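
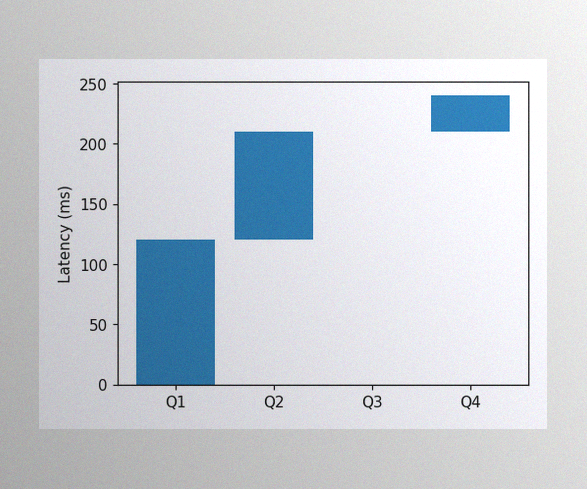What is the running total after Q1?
120ms

The image has some photo noise and uneven lighting. After Q1 the running total reaches 120ms.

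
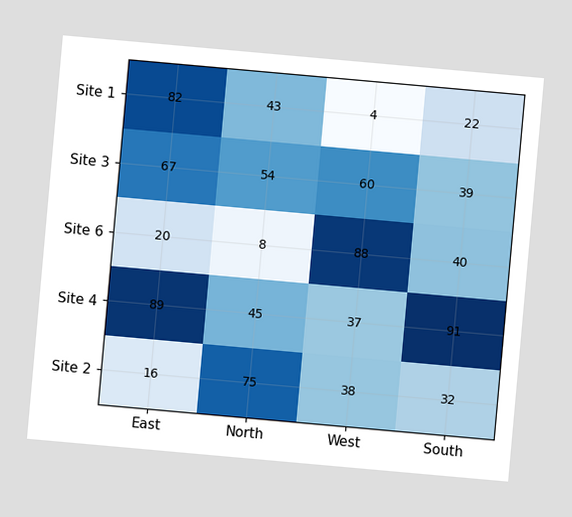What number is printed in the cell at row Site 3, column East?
The chart is tilted about 5° clockwise. The (Site 3, East) cell reads 67.

67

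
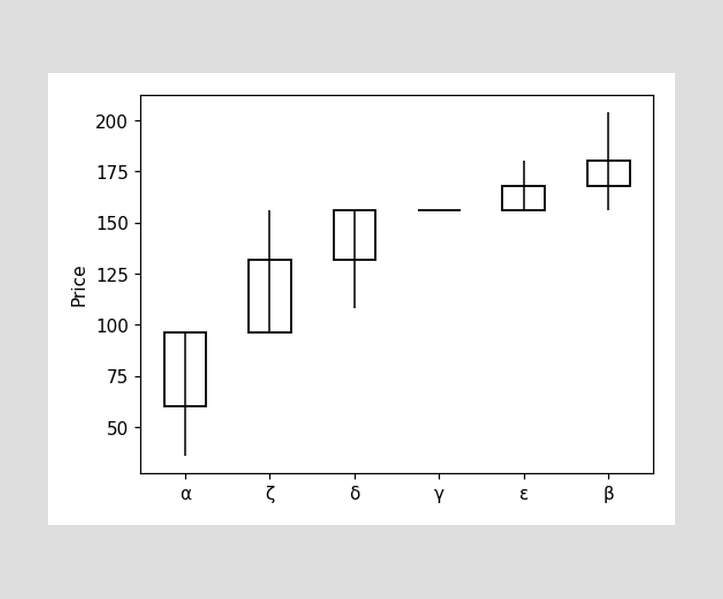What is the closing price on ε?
168

The ε candle closes at 168.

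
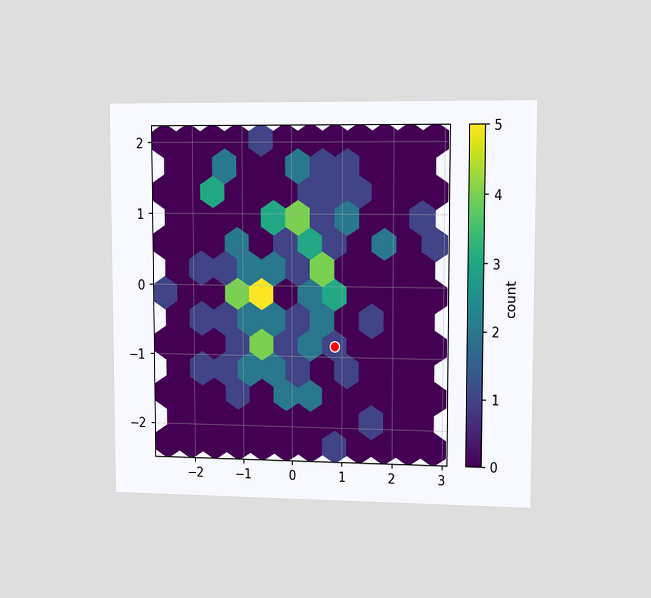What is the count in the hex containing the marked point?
The chart is viewed slightly from the right. The marked hex reads 1 on the colorbar.

1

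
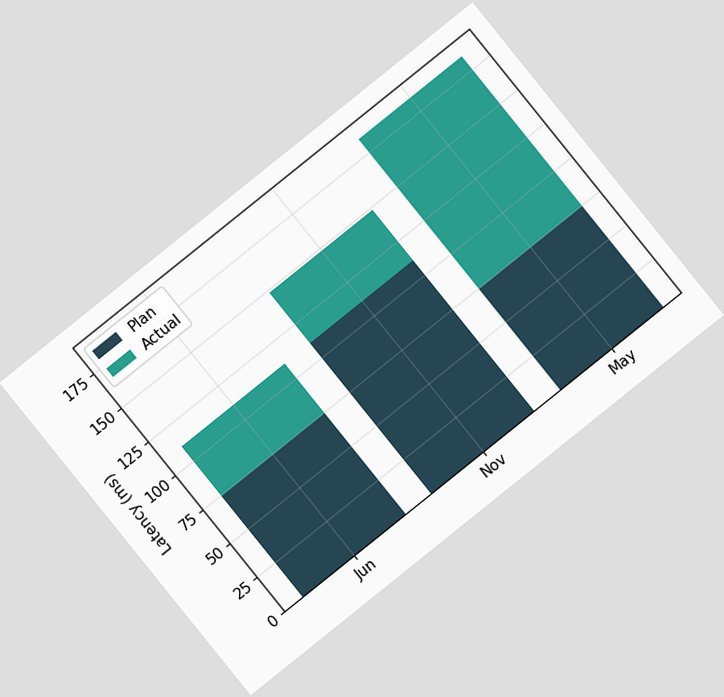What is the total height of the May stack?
185ms

The chart is tilted about 39° counter-clockwise. The May stack's top reaches 185ms on the y-axis.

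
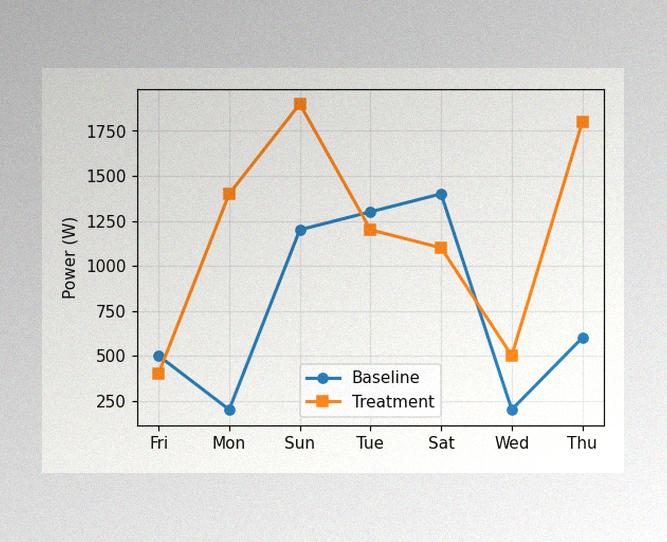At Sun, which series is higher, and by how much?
The image has some photo noise and uneven lighting. At Sun, Treatment sits above the other line by 700W.

Treatment, by 700W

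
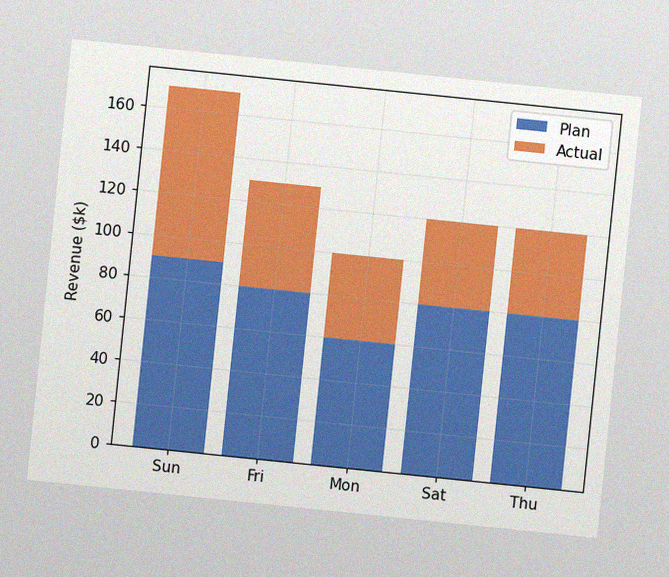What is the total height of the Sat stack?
The chart is tilted about 6° clockwise, with some photo noise. The Sat stack's top reaches $120k on the y-axis.

$120k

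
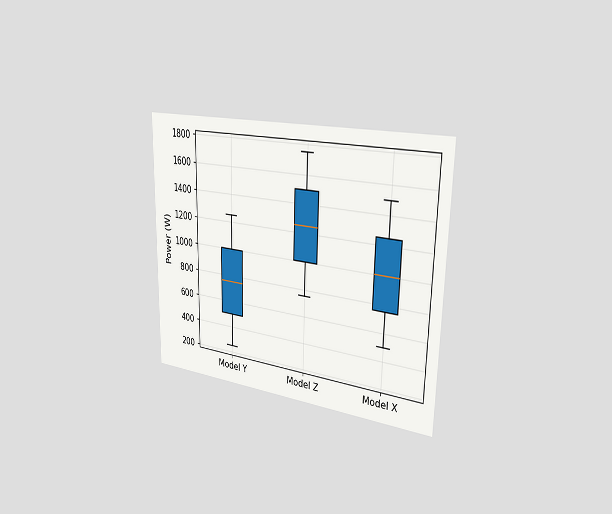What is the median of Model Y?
The chart is viewed slightly from the right. The median line in the Model Y box sits at 750W.

750W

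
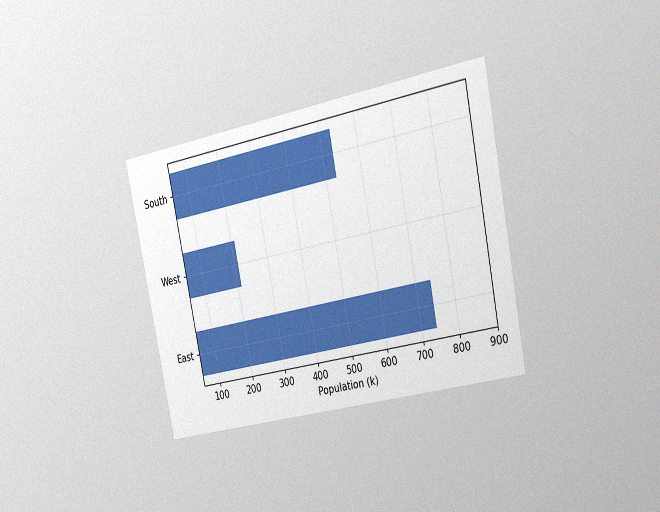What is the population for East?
The chart is tilted about 11° counter-clockwise and viewed slightly from the right, with some photo noise. Reading along the chart's x-axis, the East bar reaches 742k.

742k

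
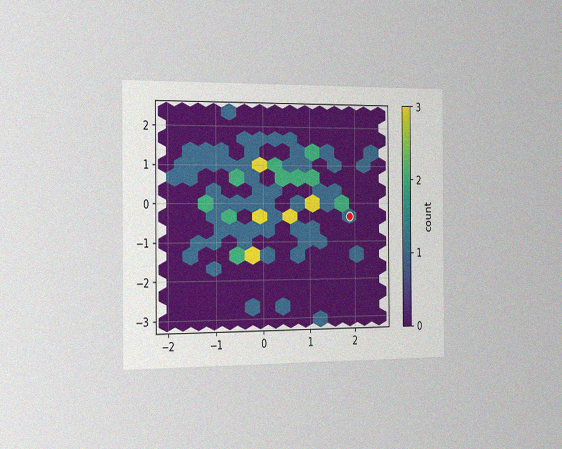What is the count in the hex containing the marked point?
The chart is viewed slightly from the left, with some photo noise. The marked hex reads 1 on the colorbar.

1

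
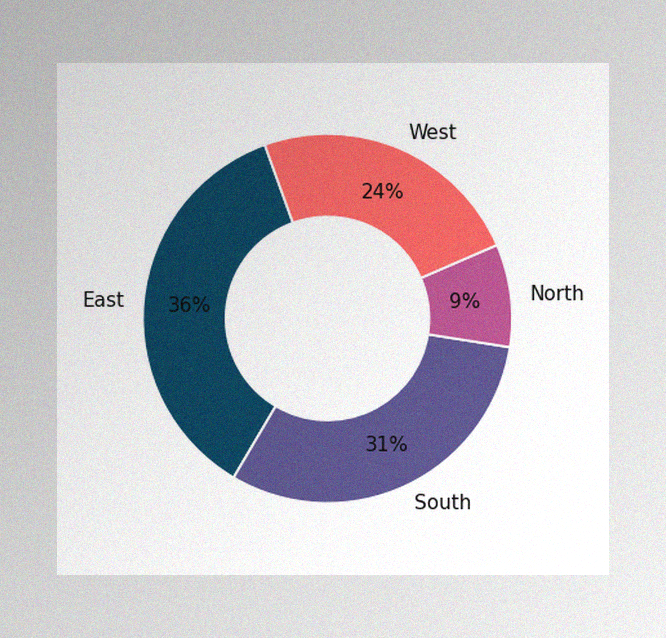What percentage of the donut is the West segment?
24%

The image has some photo noise and uneven lighting. The West segment takes up 24% of the ring.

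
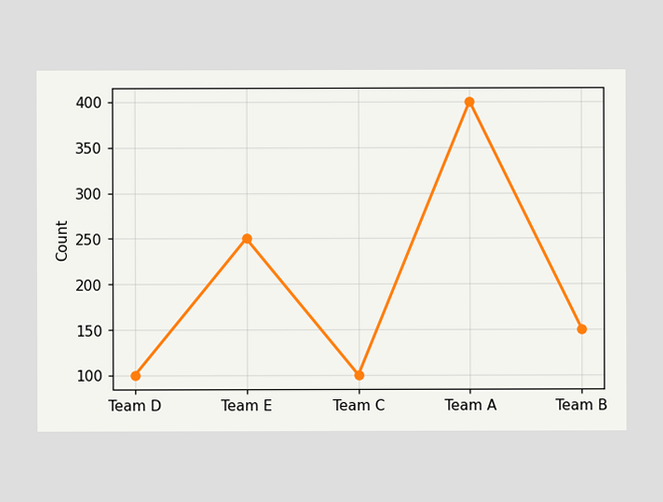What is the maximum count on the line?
400

The highest point is at Team A, and reading across to the y-axis gives 400.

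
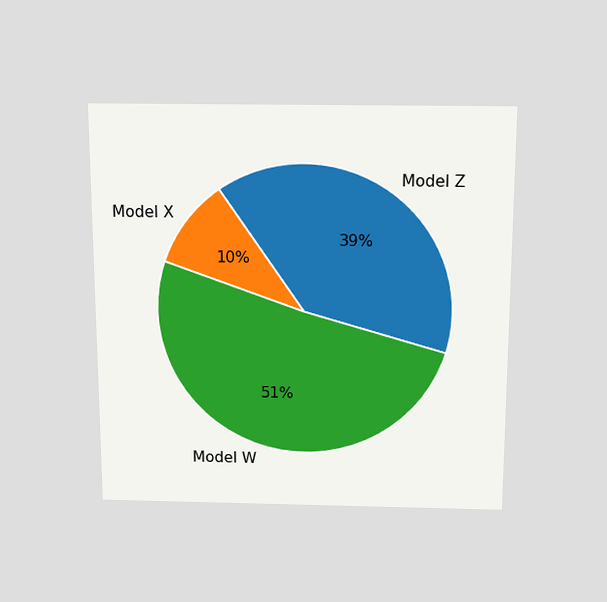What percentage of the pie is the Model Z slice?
39%

The chart is viewed slightly from above. The Model Z slice takes up 39% of the pie.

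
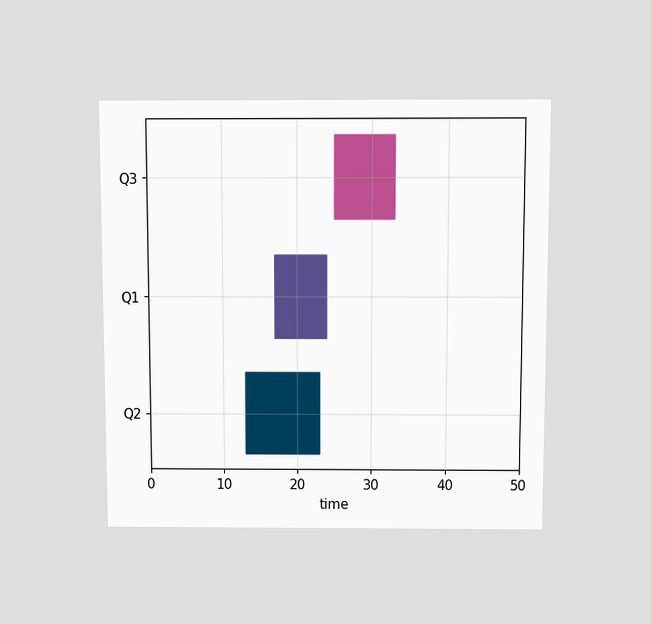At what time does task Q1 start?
17

The chart is viewed slightly from above. The Q1 bar begins at t=17.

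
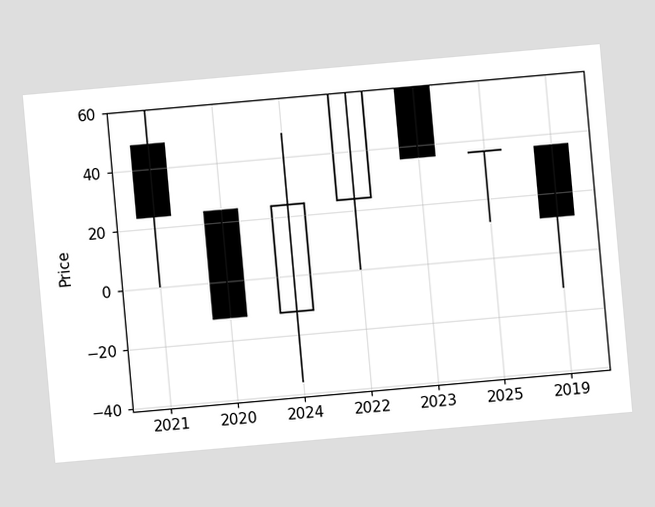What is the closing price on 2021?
The chart is tilted about 5° counter-clockwise. The 2021 candle closes at 24.

24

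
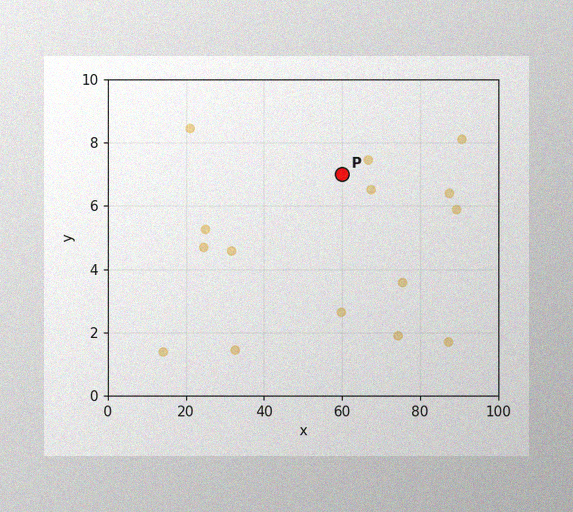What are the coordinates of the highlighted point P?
The image has some photo noise and uneven lighting. Following the gridlines from P to each axis, P sits at (60, 7).

(60, 7)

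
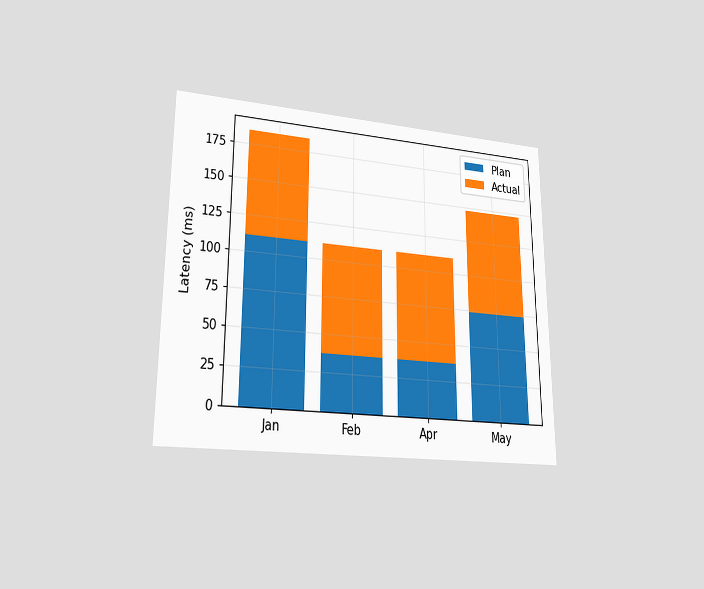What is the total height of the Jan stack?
185ms

The chart is viewed at a slight angle. The Jan stack's top reaches 185ms on the y-axis.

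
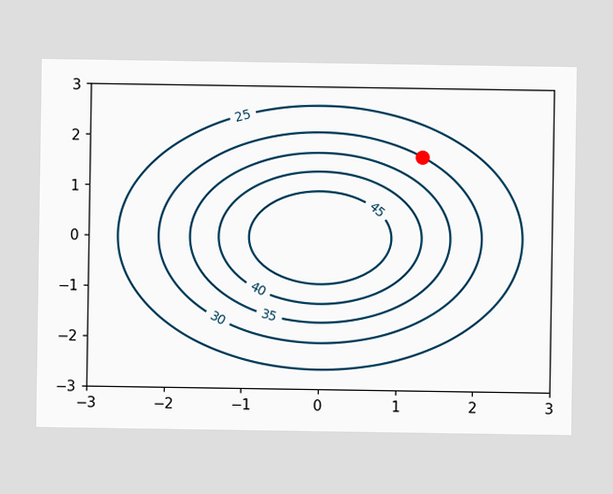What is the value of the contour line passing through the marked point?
The marked point sits on the contour labelled 30.

30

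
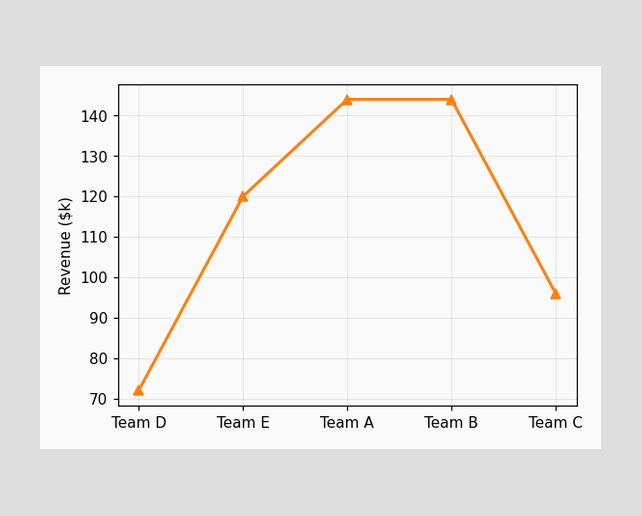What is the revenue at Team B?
$144k

At Team B, the line is at $144k.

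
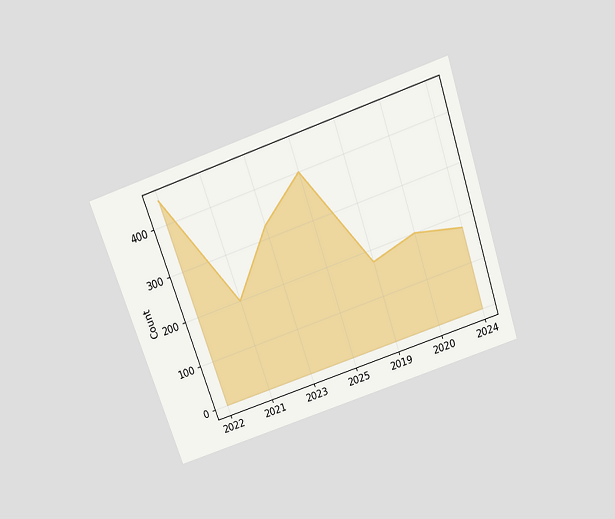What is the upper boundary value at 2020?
200

The chart is tilted about 19° counter-clockwise and viewed slightly from above. At 2020 the upper boundary is at 200.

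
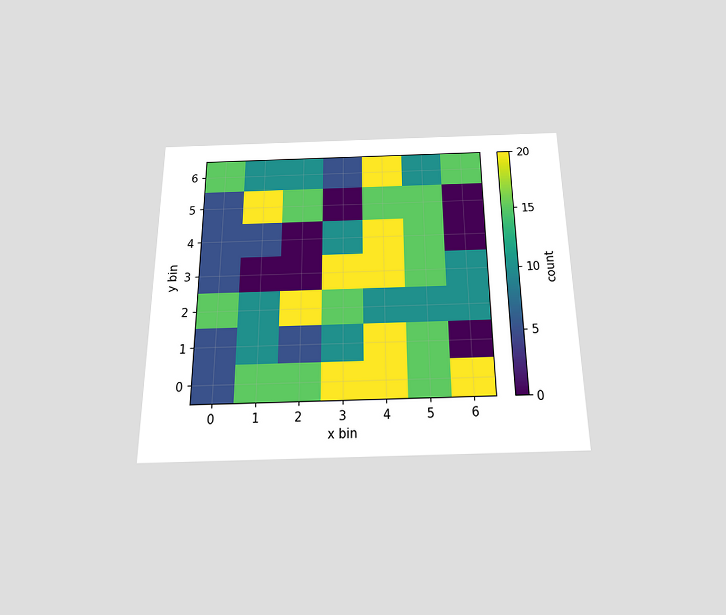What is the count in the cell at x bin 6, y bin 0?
20

The chart is viewed slightly from below. Matching the cell (6, 0) against the colorbar gives 20.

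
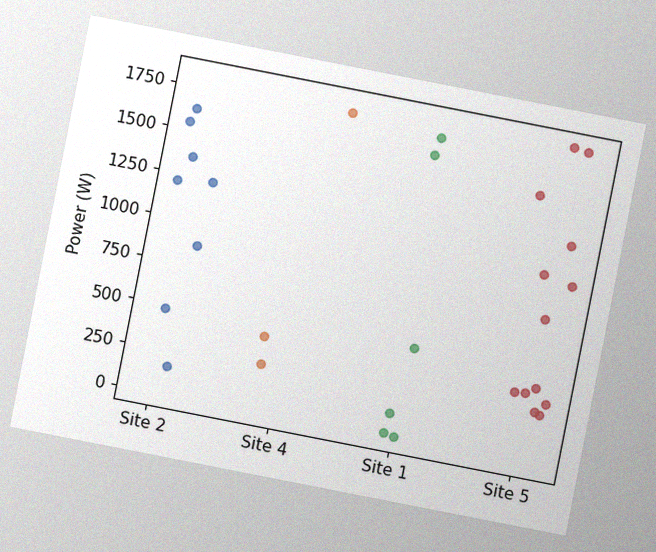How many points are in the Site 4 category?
3

The chart is tilted about 11° clockwise, with some photo noise. Counting the markers in the Site 4 column gives 3.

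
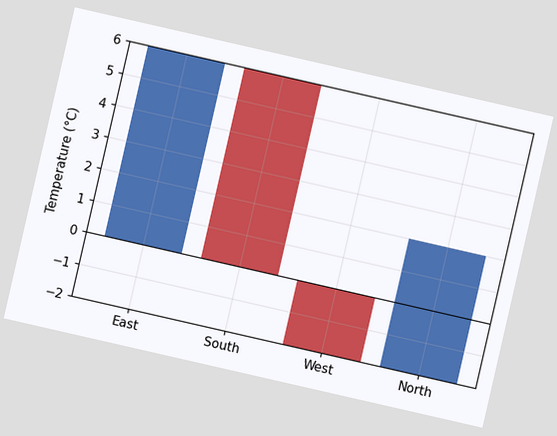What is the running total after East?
6°C

The chart is tilted about 13° clockwise. After East the running total reaches 6°C.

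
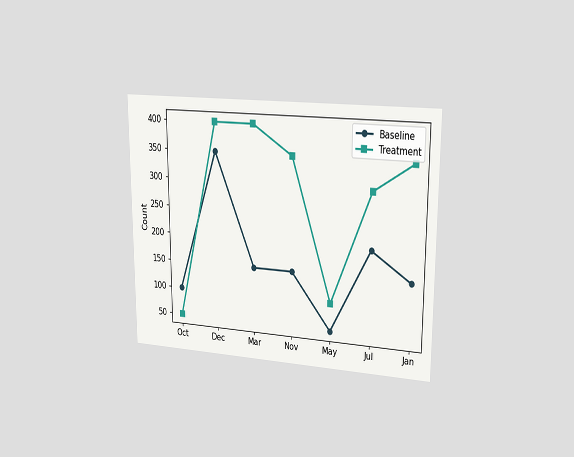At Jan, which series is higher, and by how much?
Treatment, by 200

The chart is viewed slightly from the right. At Jan, Treatment sits above the other line by 200.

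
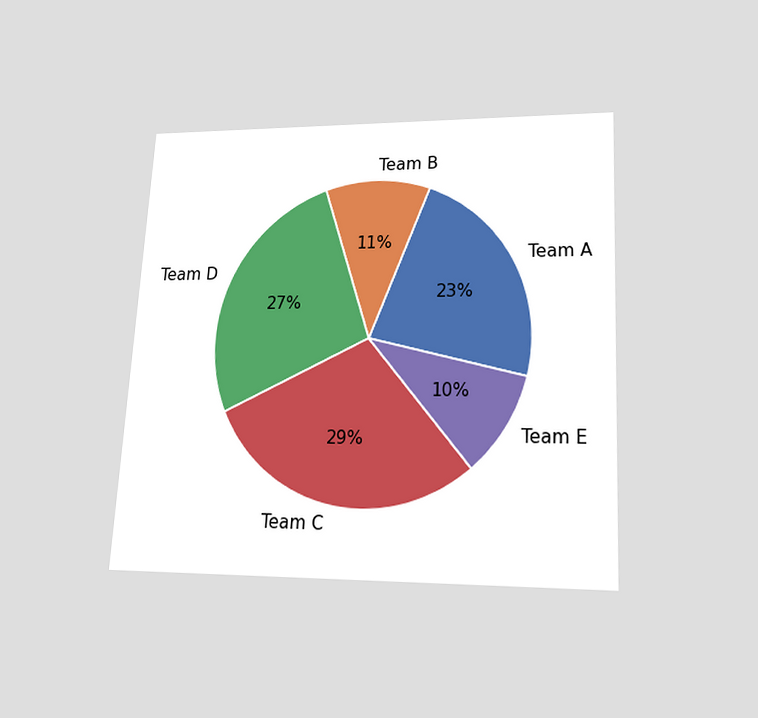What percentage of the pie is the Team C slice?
The chart is tilted about 3° clockwise and viewed slightly from below. The Team C slice takes up 29% of the pie.

29%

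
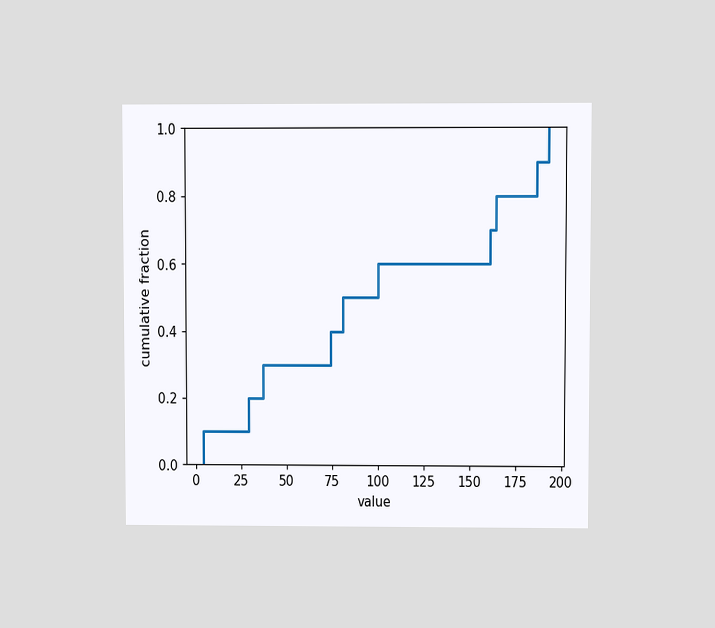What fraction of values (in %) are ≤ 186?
90%

The chart is viewed at a slight angle. At x=186 the ECDF step is at 90%.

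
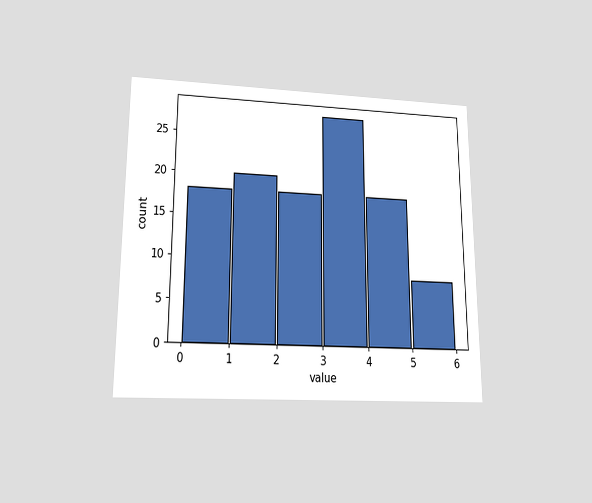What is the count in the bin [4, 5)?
18

The chart is viewed slightly from below. The [4, 5) bin has height 18.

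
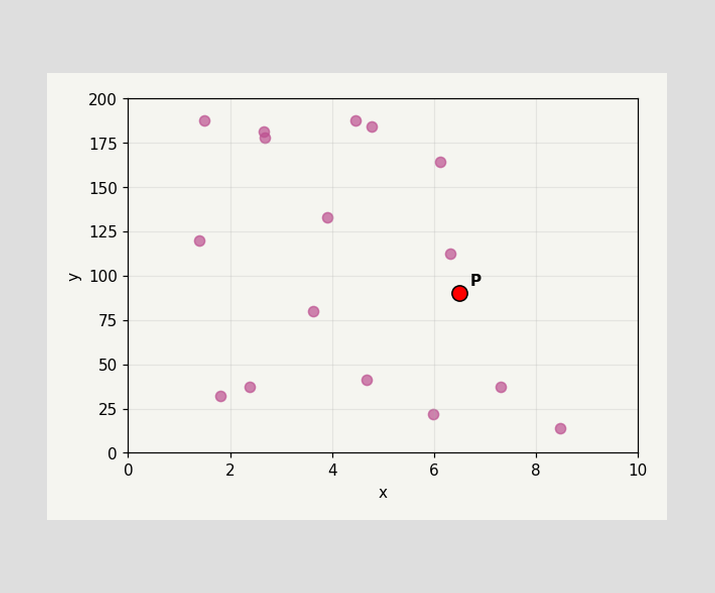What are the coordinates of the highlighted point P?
(6.5, 90)

Following the gridlines from P to each axis, P sits at (6.5, 90).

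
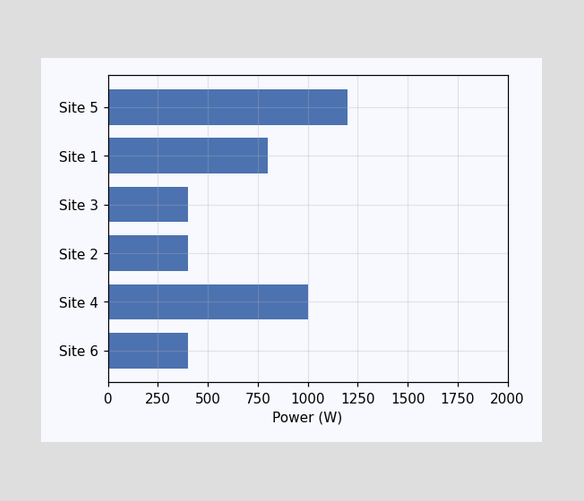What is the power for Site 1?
800W

Reading along the chart's x-axis, the Site 1 bar reaches 800W.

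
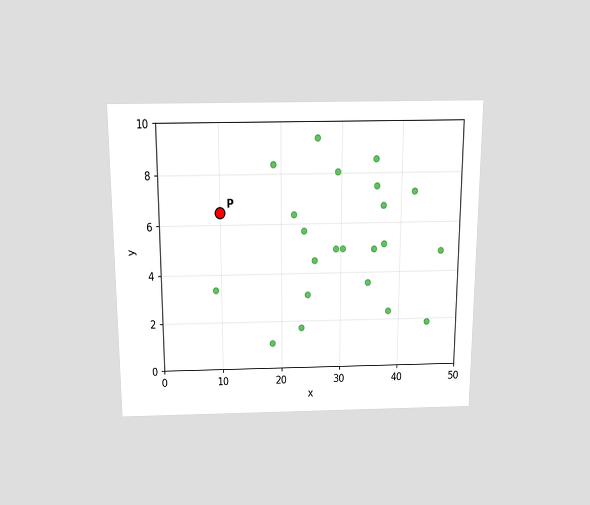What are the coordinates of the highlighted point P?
The chart is viewed slightly from above. Following the gridlines from P to each axis, P sits at (10, 6.5).

(10, 6.5)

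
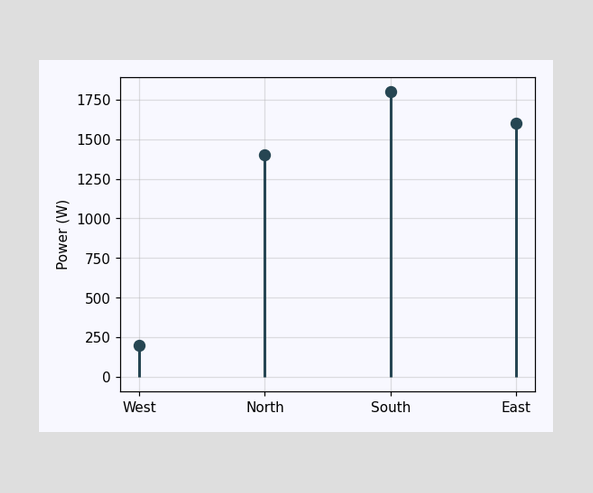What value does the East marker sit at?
The East marker sits at 1600W.

1600W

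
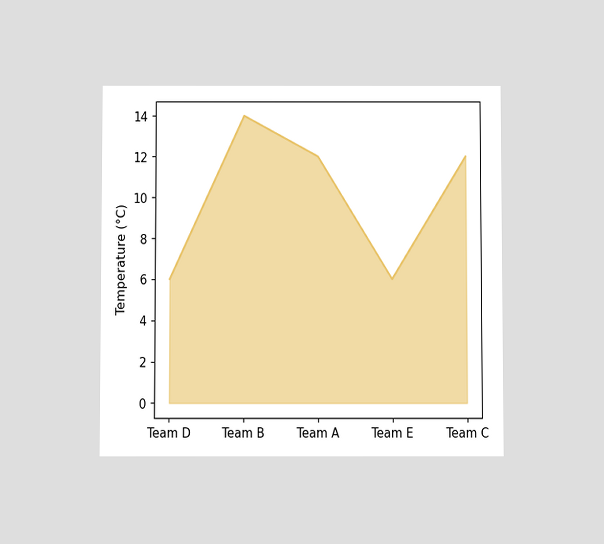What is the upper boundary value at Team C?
The chart is viewed slightly from below. At Team C the upper boundary is at 12°C.

12°C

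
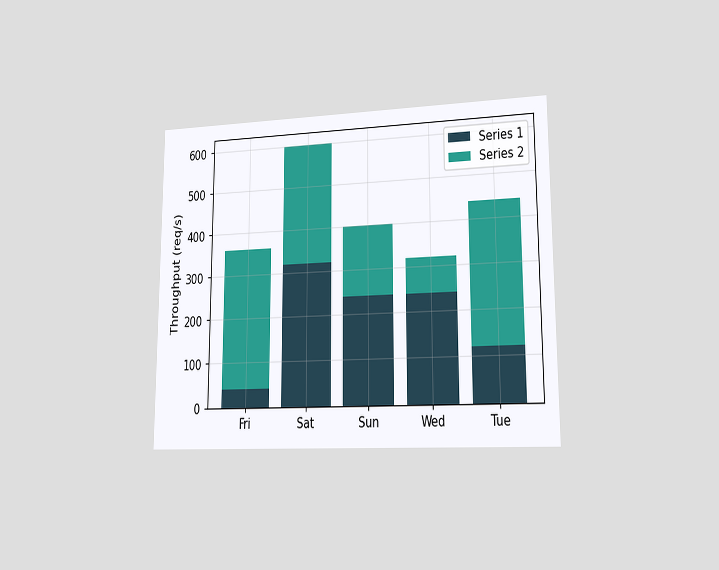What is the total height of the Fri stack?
The chart is viewed slightly from the right. The Fri stack's top reaches 360req/s on the y-axis.

360req/s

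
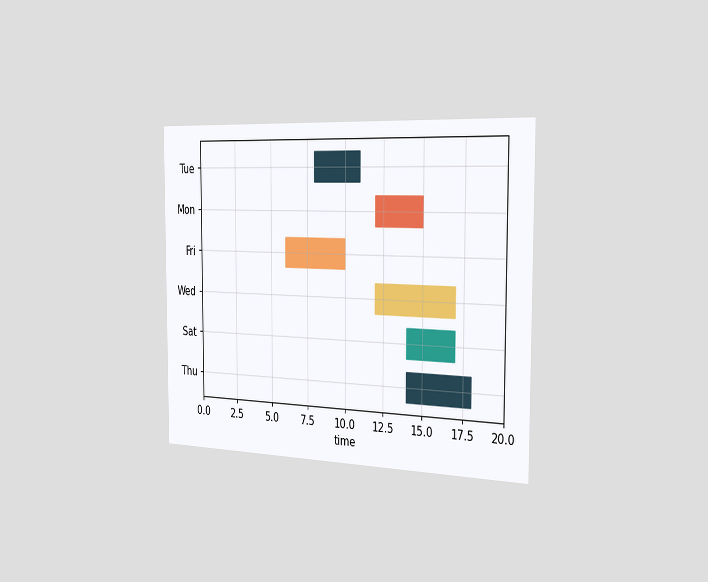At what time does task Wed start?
12

The chart is viewed slightly from the right. The Wed bar begins at t=12.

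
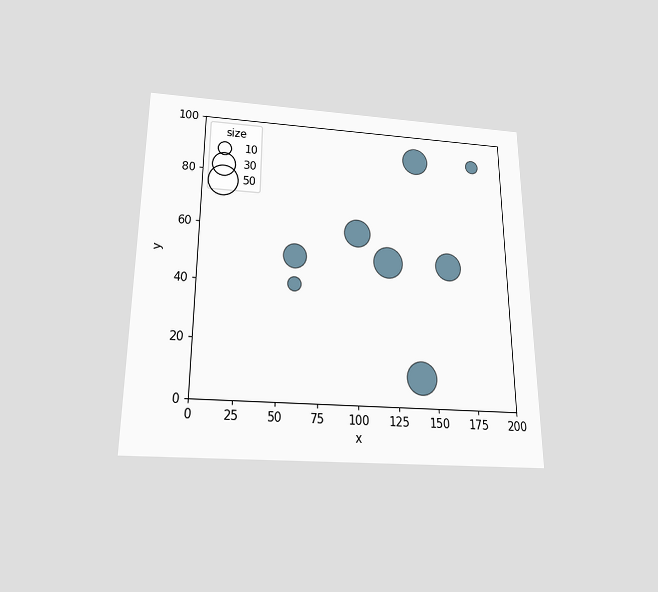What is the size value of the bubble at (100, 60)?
40

The chart is viewed slightly from below. Matching the bubble at (100, 60) against the size legend gives 40.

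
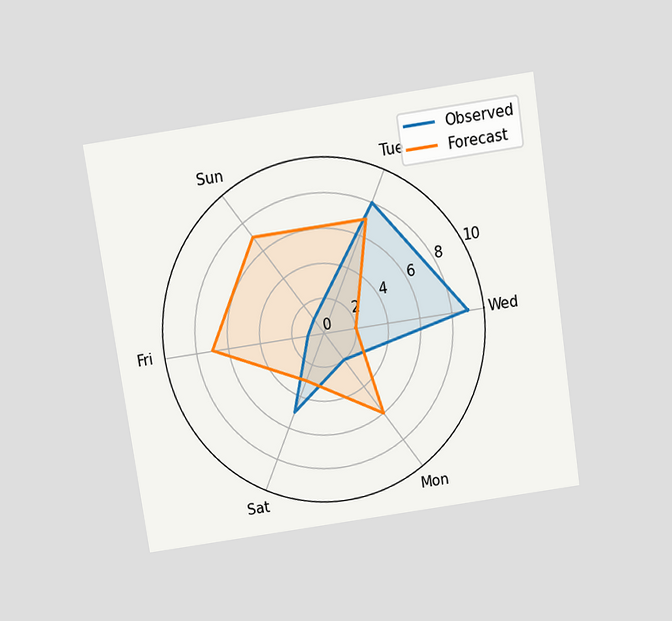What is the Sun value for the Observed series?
1

The chart is tilted about 8° counter-clockwise and viewed slightly from above. On the Sun axis, Observed reaches 1.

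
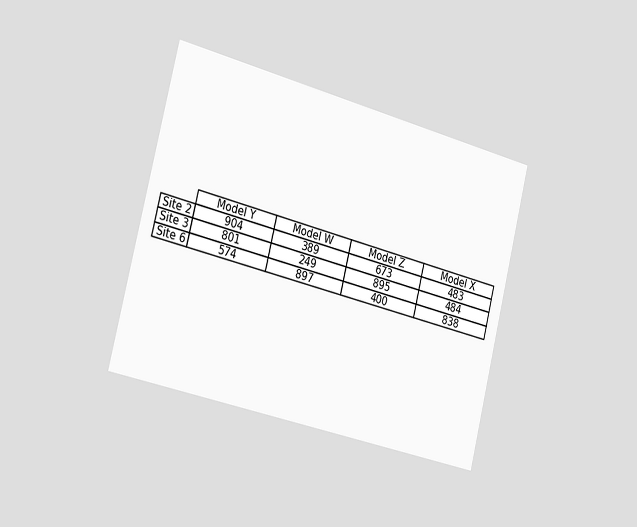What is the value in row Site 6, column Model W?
The chart is tilted about 14° clockwise and viewed slightly from the left. The (Site 6, Model W) cell reads 897.

897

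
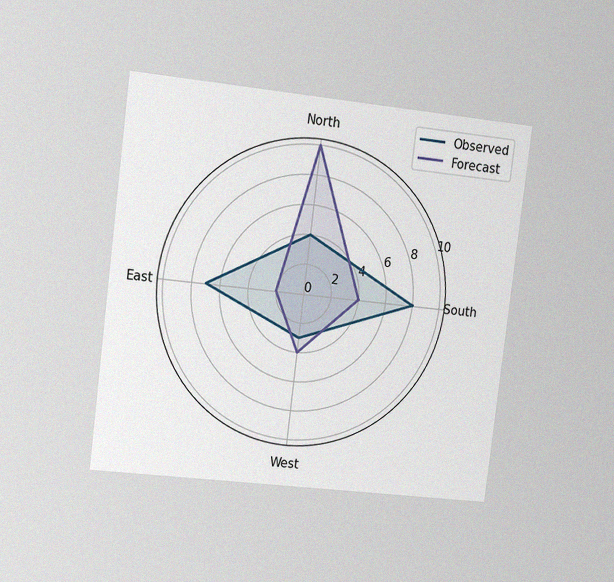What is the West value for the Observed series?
The chart is tilted about 7° clockwise and viewed slightly from the left, with some photo noise. On the West axis, Observed reaches 3.

3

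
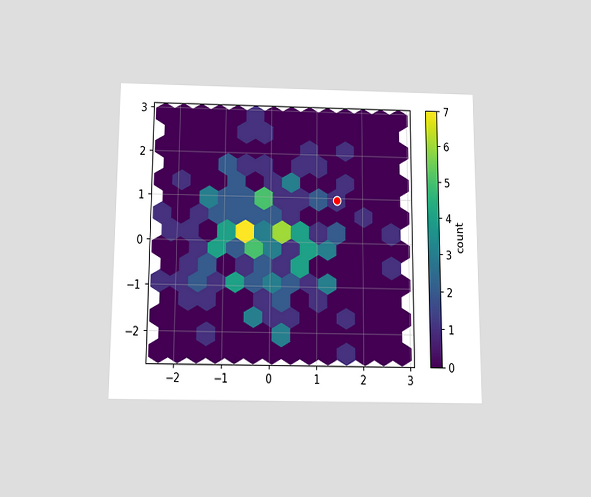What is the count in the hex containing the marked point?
1

The chart is viewed slightly from below. The marked hex reads 1 on the colorbar.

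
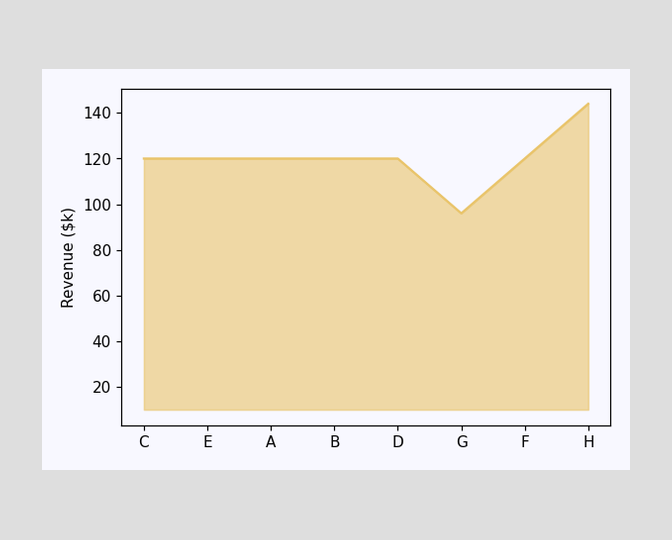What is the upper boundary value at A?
At A the upper boundary is at $120k.

$120k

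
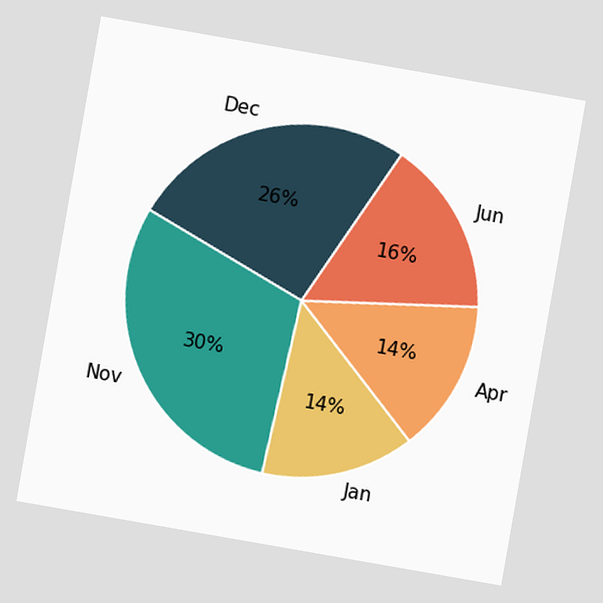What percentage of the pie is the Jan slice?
The chart is tilted about 10° clockwise. The Jan slice takes up 14% of the pie.

14%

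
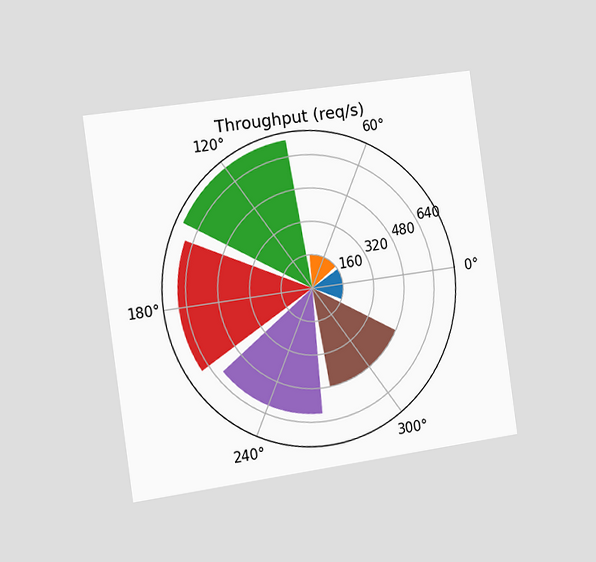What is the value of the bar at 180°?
The chart is tilted about 8° counter-clockwise and viewed slightly from the left. The bar at 180° reaches 680req/s on the radial axis.

680req/s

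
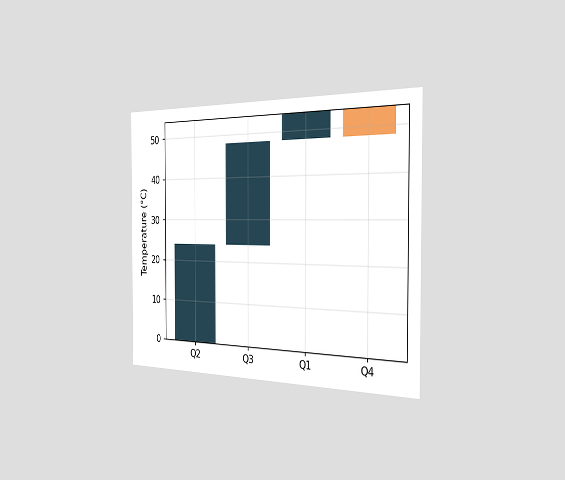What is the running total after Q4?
48°C

The chart is viewed slightly from the right. After Q4 the running total reaches 48°C.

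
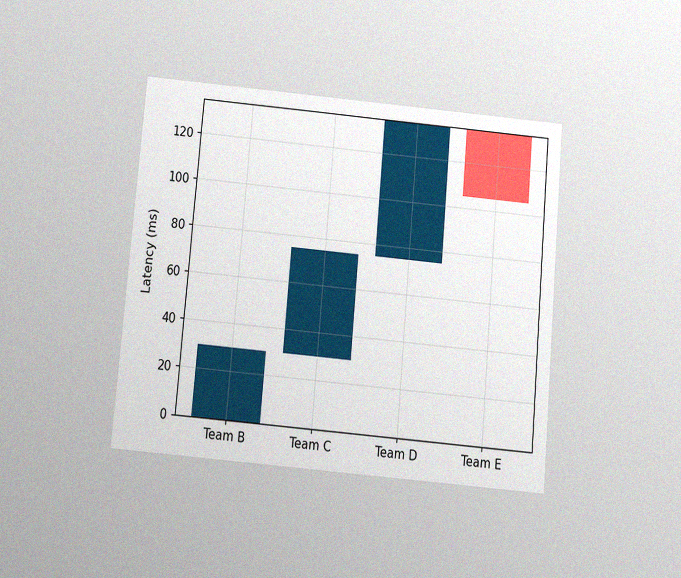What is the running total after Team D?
The chart is tilted about 5° clockwise and viewed slightly from below, with some photo noise. After Team D the running total reaches 135ms.

135ms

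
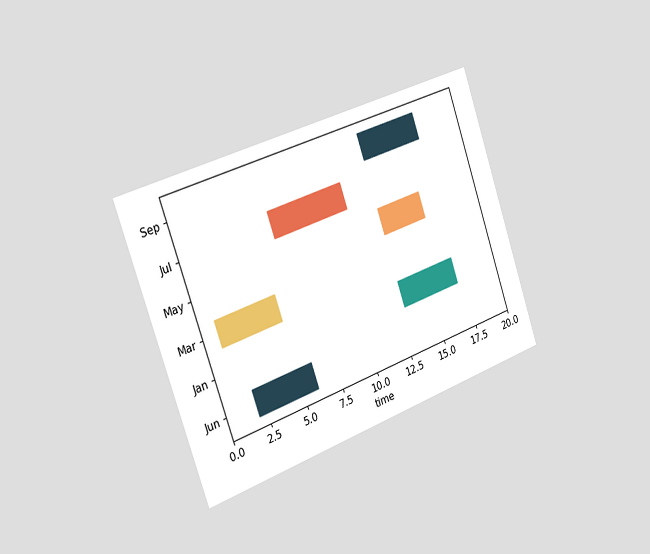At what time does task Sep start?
The chart is tilted about 19° counter-clockwise and viewed slightly from the left. The Sep bar begins at t=13.

13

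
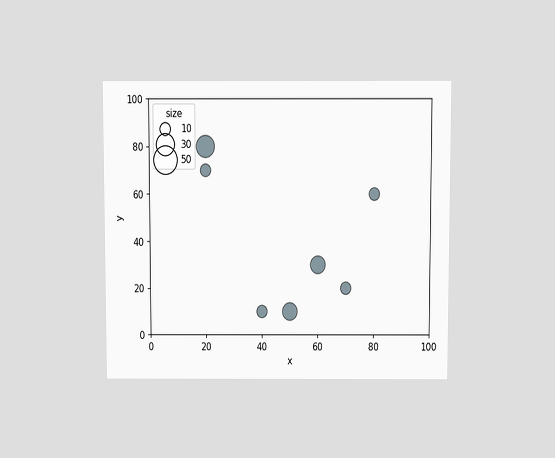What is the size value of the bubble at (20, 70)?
10

The chart is viewed slightly from above. Matching the bubble at (20, 70) against the size legend gives 10.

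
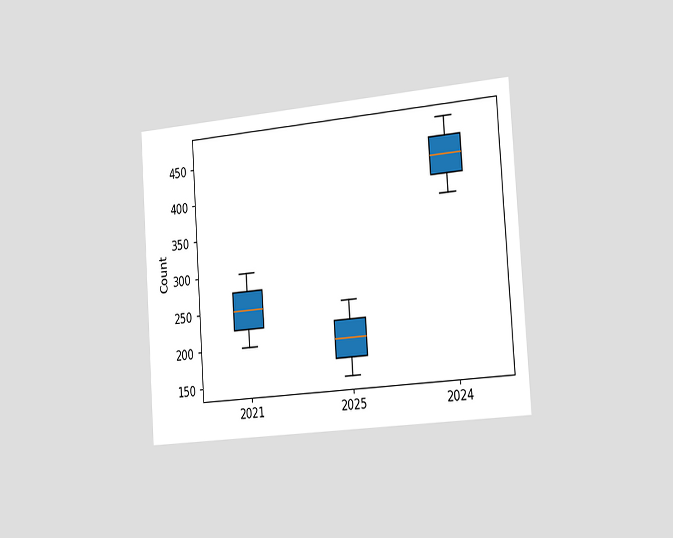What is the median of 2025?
The chart is tilted about 4° counter-clockwise and viewed slightly from the right. The median line in the 2025 box sits at 200.

200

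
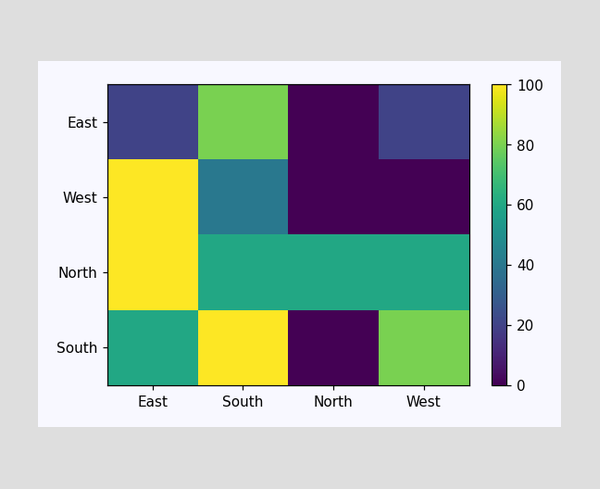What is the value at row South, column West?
Matching cell (South, West) against the colorbar gives 80.

80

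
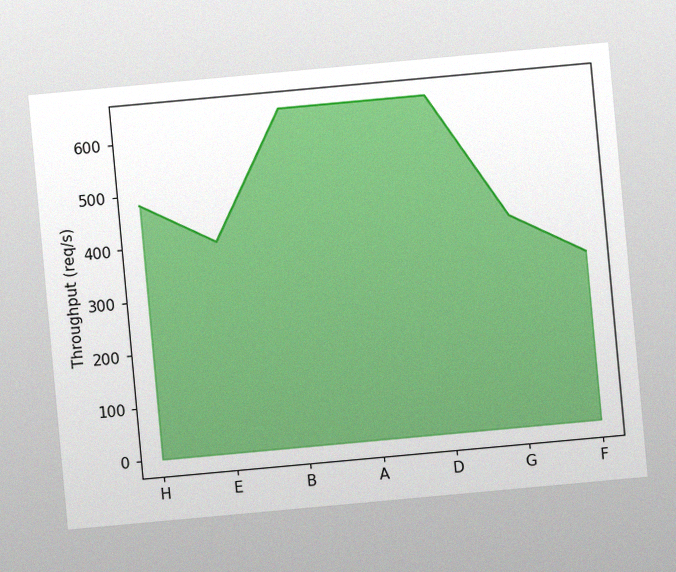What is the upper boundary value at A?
The chart is tilted about 5° counter-clockwise, with some photo noise. At A the upper boundary is at 640req/s.

640req/s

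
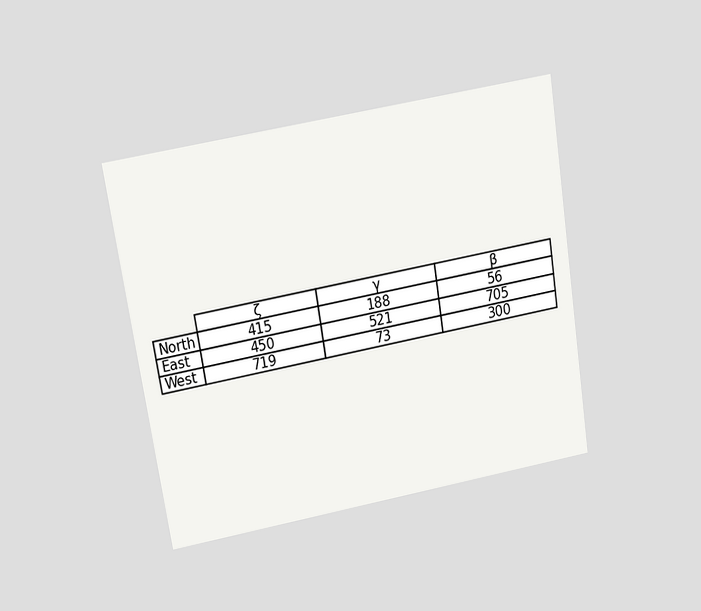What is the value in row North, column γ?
188

The chart is tilted about 9° counter-clockwise and viewed slightly from above. The (North, γ) cell reads 188.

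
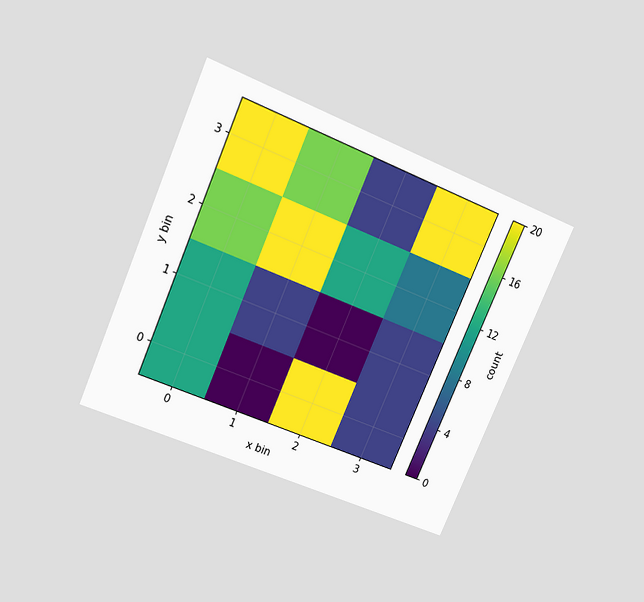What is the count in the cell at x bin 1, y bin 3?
16

The chart is tilted about 23° clockwise and viewed slightly from above. Matching the cell (1, 3) against the colorbar gives 16.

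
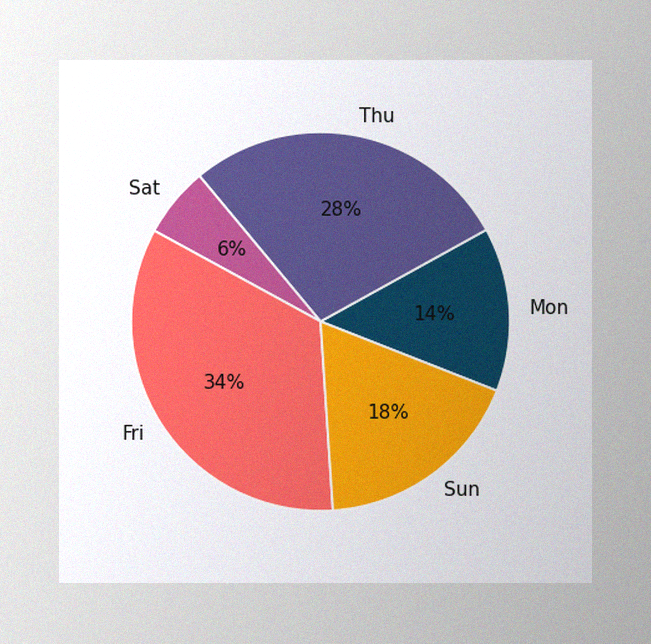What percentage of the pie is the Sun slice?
18%

The image has some photo noise and uneven lighting. The Sun slice takes up 18% of the pie.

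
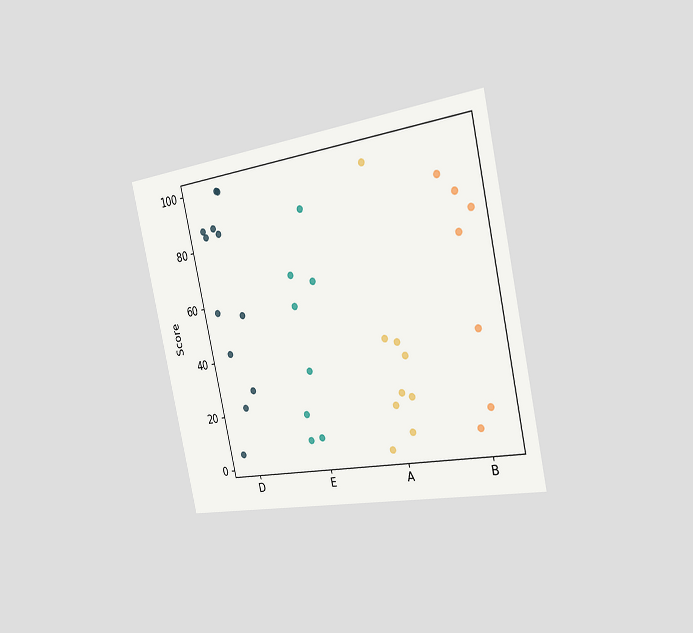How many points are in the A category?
9

The chart is tilted about 12° counter-clockwise and viewed slightly from the right. Counting the markers in the A column gives 9.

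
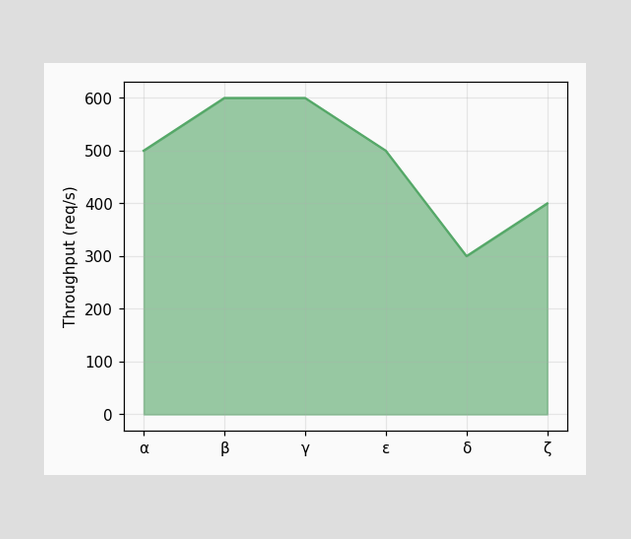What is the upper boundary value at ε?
500req/s

At ε the upper boundary is at 500req/s.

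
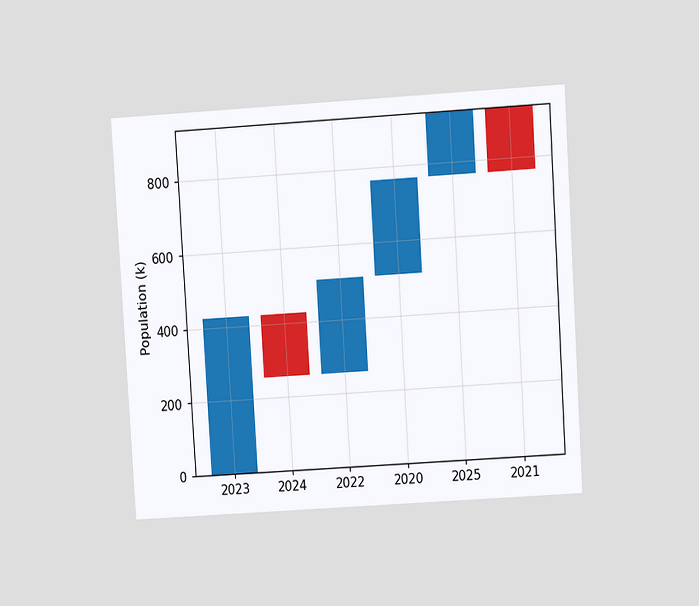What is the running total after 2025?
The chart is tilted about 4° counter-clockwise and viewed at a slight angle. After 2025 the running total reaches 935k.

935k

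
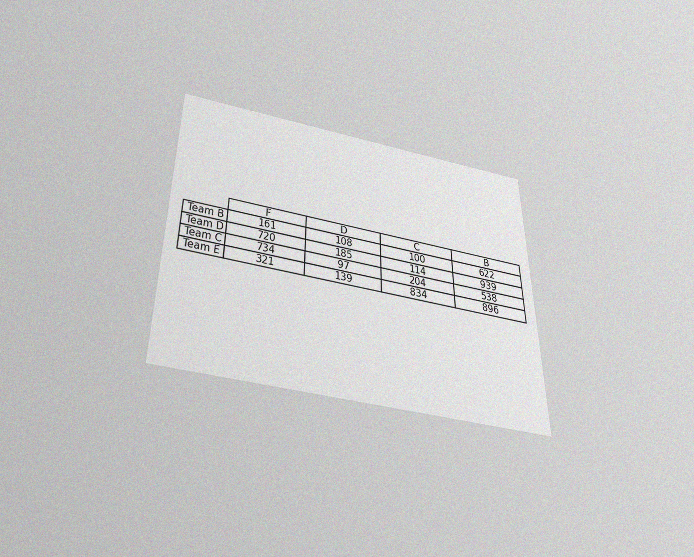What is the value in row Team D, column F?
720

The chart is viewed slightly from below, with some photo noise. The (Team D, F) cell reads 720.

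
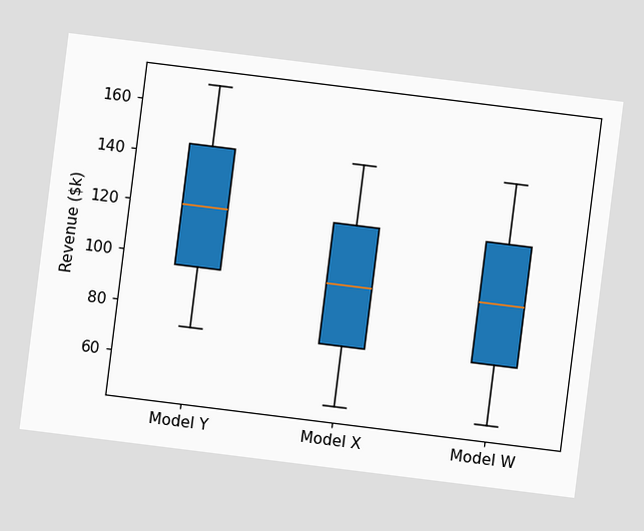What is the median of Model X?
The chart is tilted about 7° clockwise. The median line in the Model X box sits at $96k.

$96k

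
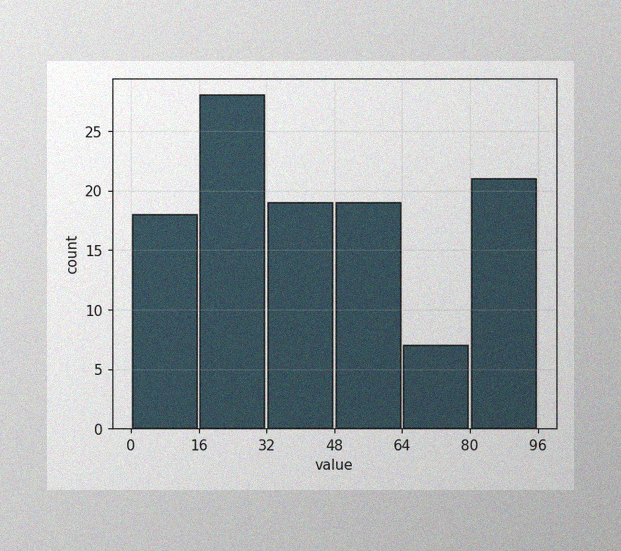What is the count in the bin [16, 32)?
The image has some photo noise and uneven lighting. The [16, 32) bin has height 28.

28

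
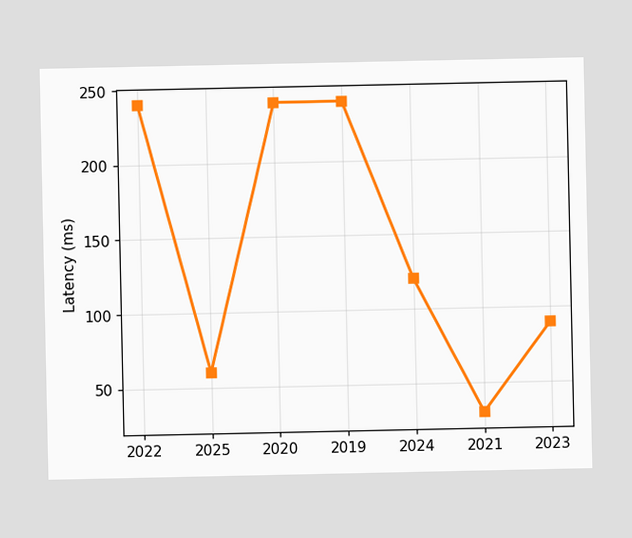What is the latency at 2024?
At 2024, the line is at 120ms.

120ms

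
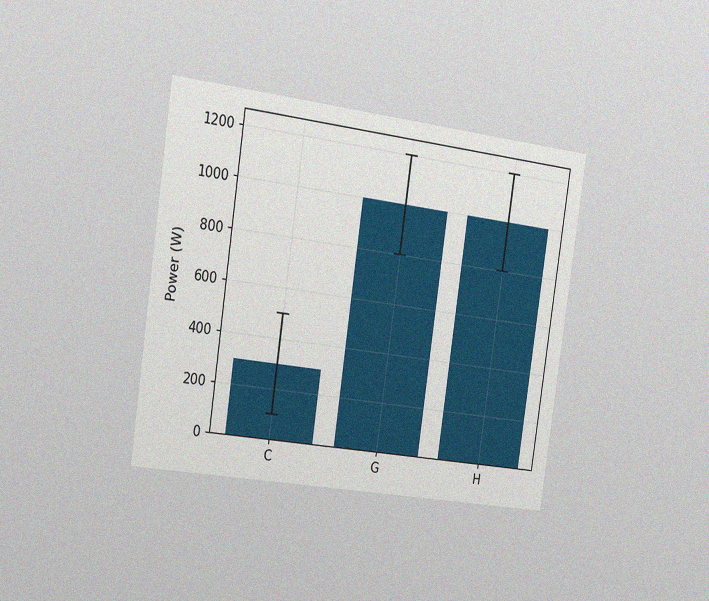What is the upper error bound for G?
1200W

The chart is tilted about 8° clockwise and viewed slightly from the left, with some photo noise. The G bar's upper whisker reaches 1200W.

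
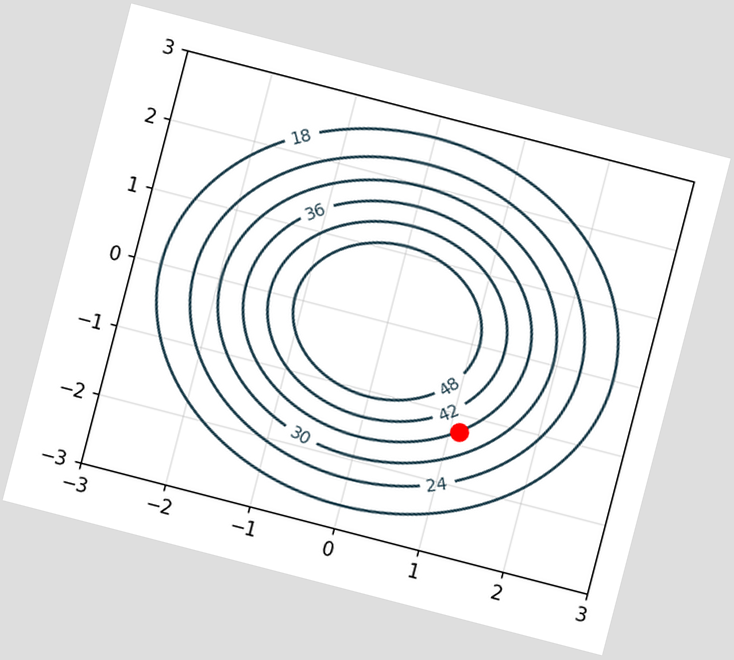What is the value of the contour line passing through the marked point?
The chart is tilted about 15° clockwise. The marked point sits on the contour labelled 36.

36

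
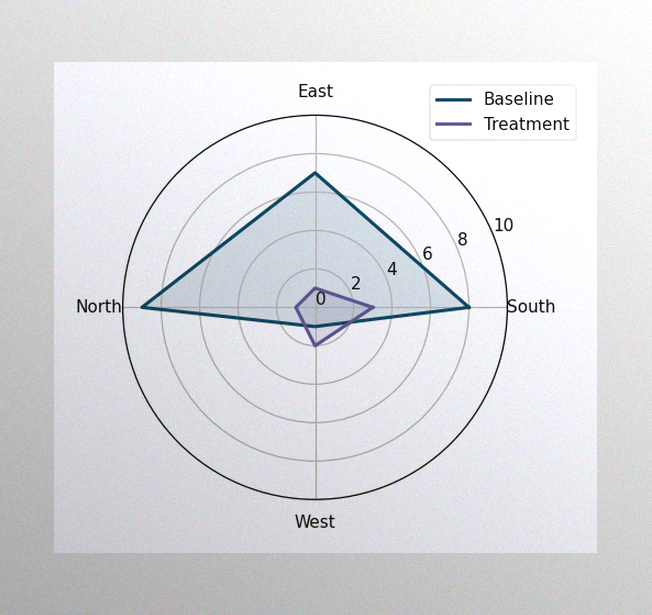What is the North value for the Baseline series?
The image has some photo noise and uneven lighting. On the North axis, Baseline reaches 9.

9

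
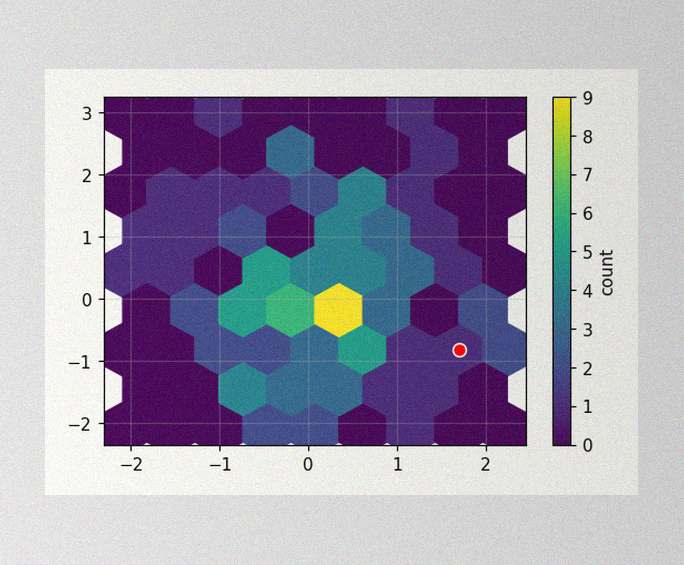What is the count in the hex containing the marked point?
1

The image has some photo noise and uneven lighting. The marked hex reads 1 on the colorbar.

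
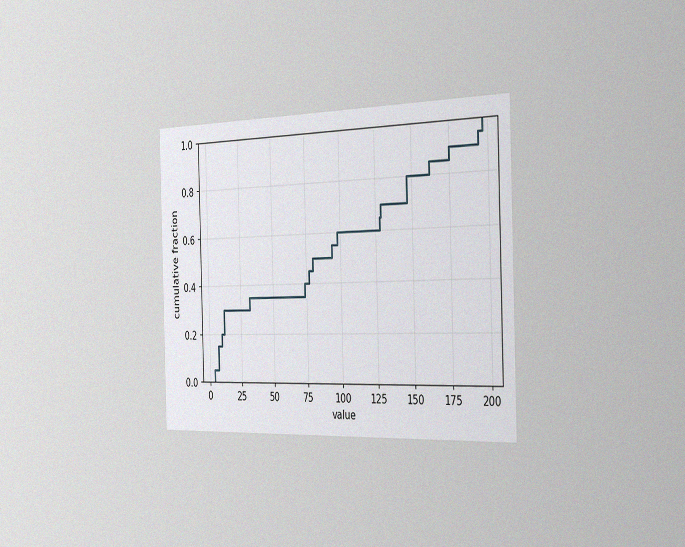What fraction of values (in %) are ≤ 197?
The chart is viewed slightly from the right, with some photo noise. At x=197 the ECDF step is at 100%.

100%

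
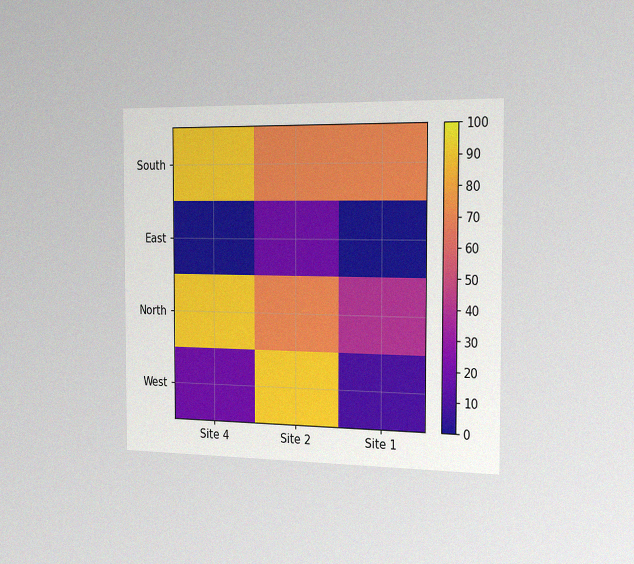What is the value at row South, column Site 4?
The chart is viewed slightly from the right, with some photo noise. Matching cell (South, Site 4) against the colorbar gives 90.

90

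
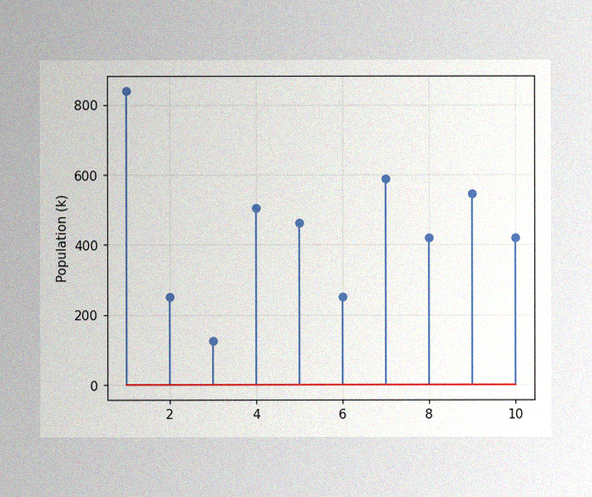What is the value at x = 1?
840k

The image has some photo noise and uneven lighting. The stem at x=1 reaches 840k.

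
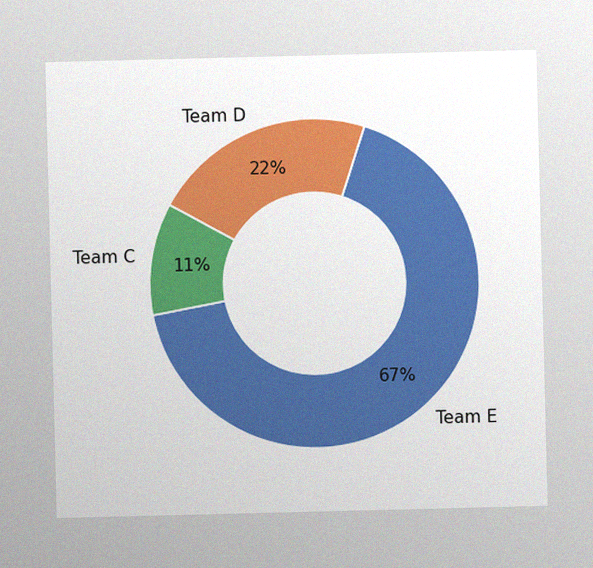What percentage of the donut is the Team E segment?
67%

The image has some photo noise and uneven lighting. The Team E segment takes up 67% of the ring.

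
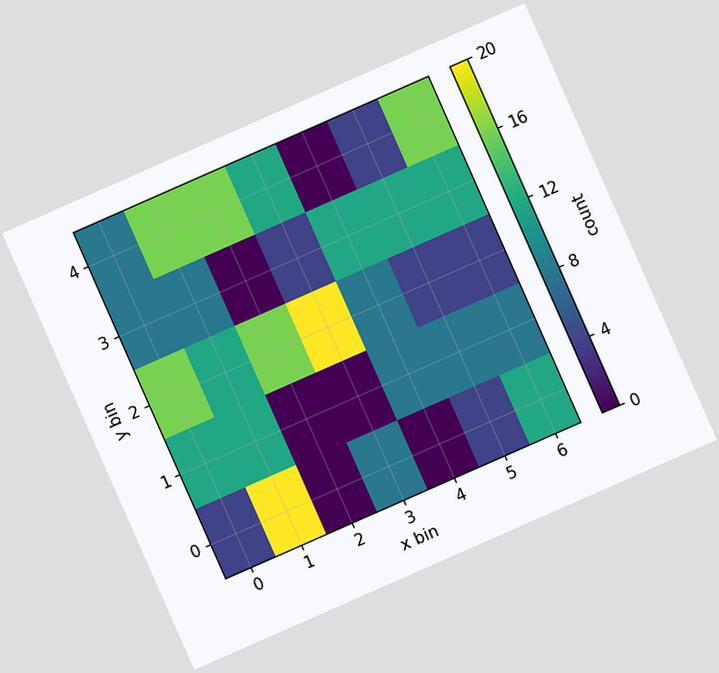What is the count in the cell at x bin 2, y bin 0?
0

The chart is tilted about 24° counter-clockwise. Matching the cell (2, 0) against the colorbar gives 0.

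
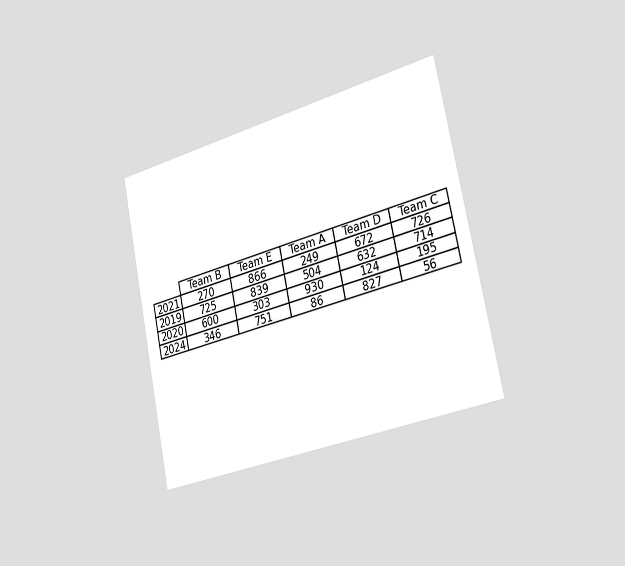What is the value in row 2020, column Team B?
600

The chart is tilted about 12° counter-clockwise and viewed slightly from the right. The (2020, Team B) cell reads 600.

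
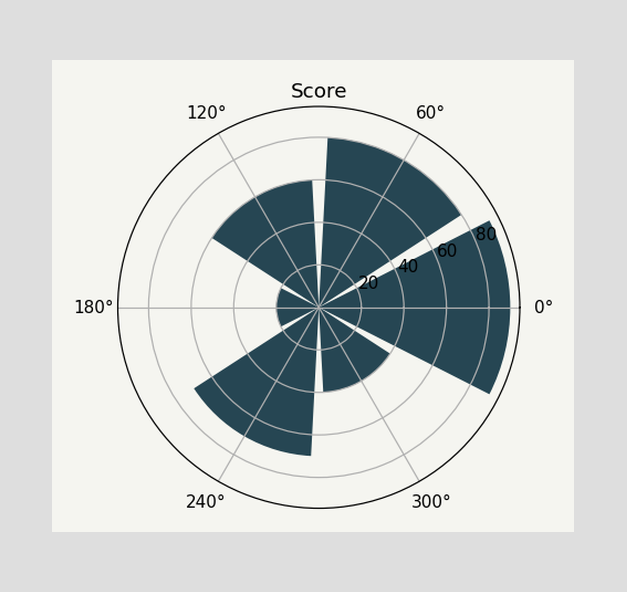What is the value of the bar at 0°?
The bar at 0° reaches 90 on the radial axis.

90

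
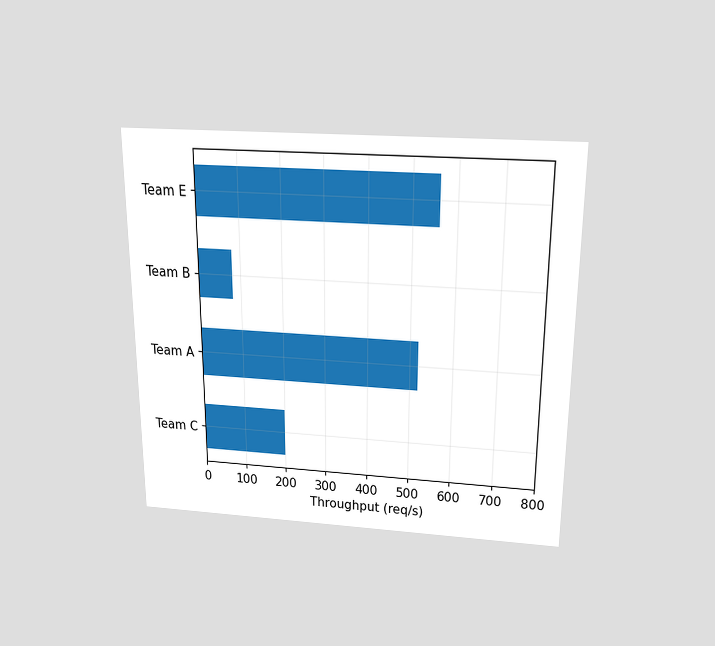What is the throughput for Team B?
80req/s

The chart is viewed slightly from above. Reading along the chart's x-axis, the Team B bar reaches 80req/s.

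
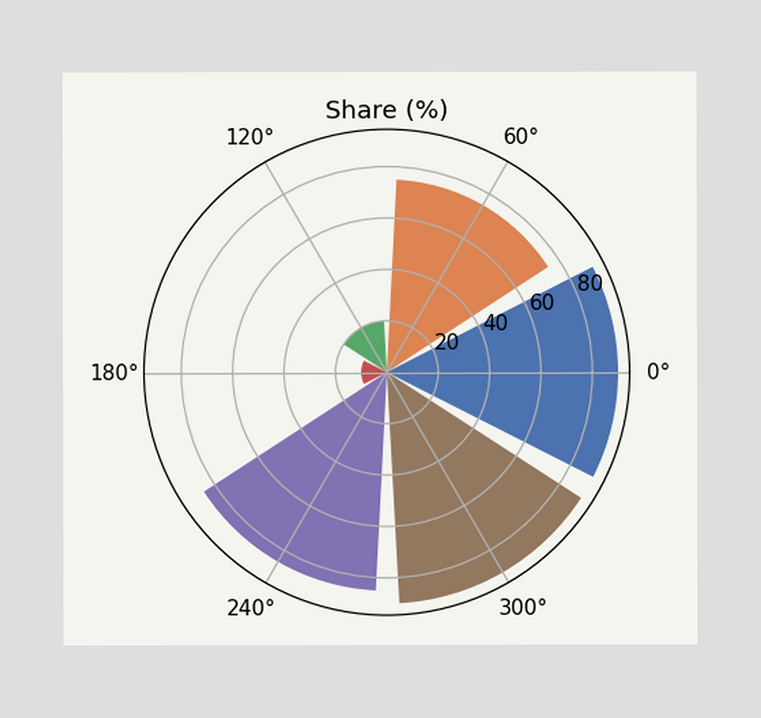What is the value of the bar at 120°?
The bar at 120° reaches 20% on the radial axis.

20%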